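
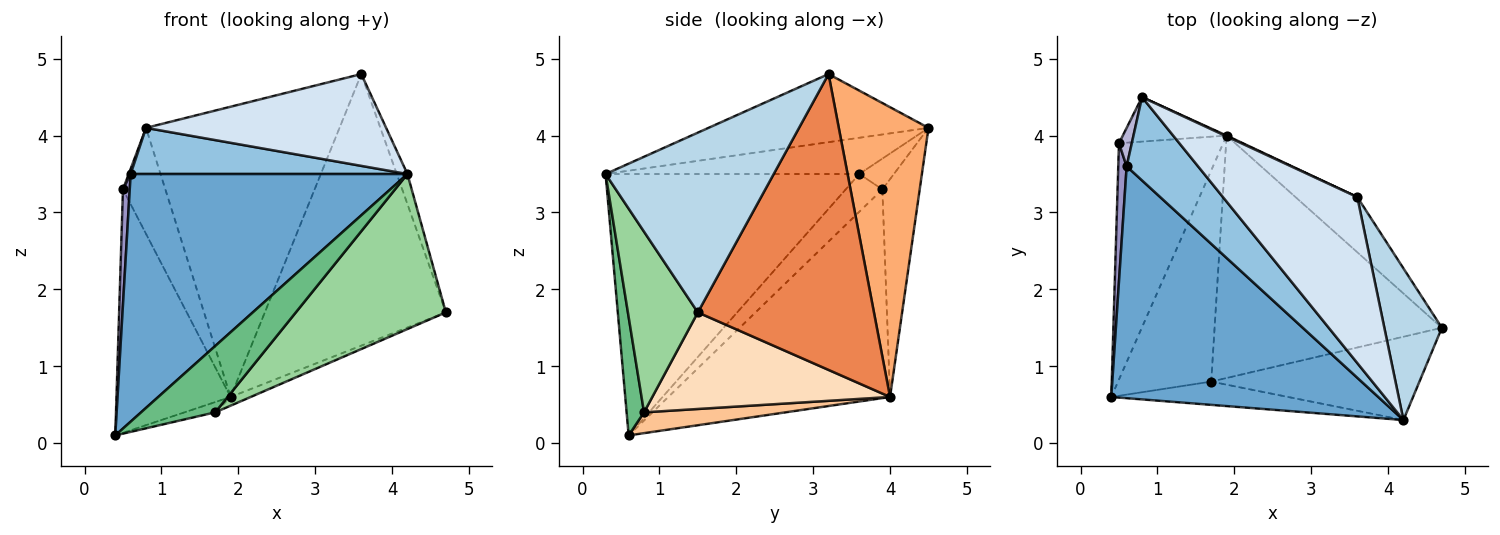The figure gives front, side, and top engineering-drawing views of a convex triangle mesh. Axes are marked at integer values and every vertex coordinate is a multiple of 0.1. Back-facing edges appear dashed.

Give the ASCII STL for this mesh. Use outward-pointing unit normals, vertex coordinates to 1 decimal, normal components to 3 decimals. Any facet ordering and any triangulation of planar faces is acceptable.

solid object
 facet normal -0.556 -0.607 0.568
  outer loop
   vertex 0.6 3.6 3.5
   vertex 0.4 0.6 0.1
   vertex 4.2 0.3 3.5
  endloop
 endfacet
 facet normal -0.406 -0.443 0.799
  outer loop
   vertex 0.6 3.6 3.5
   vertex 4.2 0.3 3.5
   vertex 0.8 4.5 4.1
  endloop
 endfacet
 facet normal 0.951 0.060 0.304
  outer loop
   vertex 3.6 3.2 4.8
   vertex 4.2 0.3 3.5
   vertex 4.7 1.5 1.7
  endloop
 endfacet
 facet normal -0.405 -0.442 0.800
  outer loop
   vertex 3.6 3.2 4.8
   vertex 0.8 4.5 4.1
   vertex 4.2 0.3 3.5
  endloop
 endfacet
 facet normal 0.690 0.709 -0.144
  outer loop
   vertex 3.6 3.2 4.8
   vertex 4.7 1.5 1.7
   vertex 1.9 4.0 0.6
  endloop
 endfacet
 facet normal 0.421 0.907 0.003
  outer loop
   vertex 3.6 3.2 4.8
   vertex 1.9 4.0 0.6
   vertex 0.8 4.5 4.1
  endloop
 endfacet
 facet normal 0.218 0.047 -0.975
  outer loop
   vertex 1.7 0.8 0.4
   vertex 0.4 0.6 0.1
   vertex 1.9 4.0 0.6
  endloop
 endfacet
 facet normal 0.391 0.033 -0.920
  outer loop
   vertex 1.7 0.8 0.4
   vertex 1.9 4.0 0.6
   vertex 4.7 1.5 1.7
  endloop
 endfacet
 facet normal 0.216 -0.921 -0.323
  outer loop
   vertex 1.7 0.8 0.4
   vertex 4.2 0.3 3.5
   vertex 0.4 0.6 0.1
  endloop
 endfacet
 facet normal 0.380 -0.815 -0.438
  outer loop
   vertex 1.7 0.8 0.4
   vertex 4.7 1.5 1.7
   vertex 4.2 0.3 3.5
  endloop
 endfacet
 facet normal -0.813 0.418 -0.406
  outer loop
   vertex 0.5 3.9 3.3
   vertex 1.9 4.0 0.6
   vertex 0.4 0.6 0.1
  endloop
 endfacet
 facet normal -0.630 0.716 -0.300
  outer loop
   vertex 0.5 3.9 3.3
   vertex 0.8 4.5 4.1
   vertex 1.9 4.0 0.6
  endloop
 endfacet
 facet normal -0.961 -0.178 0.213
  outer loop
   vertex 0.5 3.9 3.3
   vertex 0.4 0.6 0.1
   vertex 0.6 3.6 3.5
  endloop
 endfacet
 facet normal -0.922 -0.051 0.384
  outer loop
   vertex 0.5 3.9 3.3
   vertex 0.6 3.6 3.5
   vertex 0.8 4.5 4.1
  endloop
 endfacet
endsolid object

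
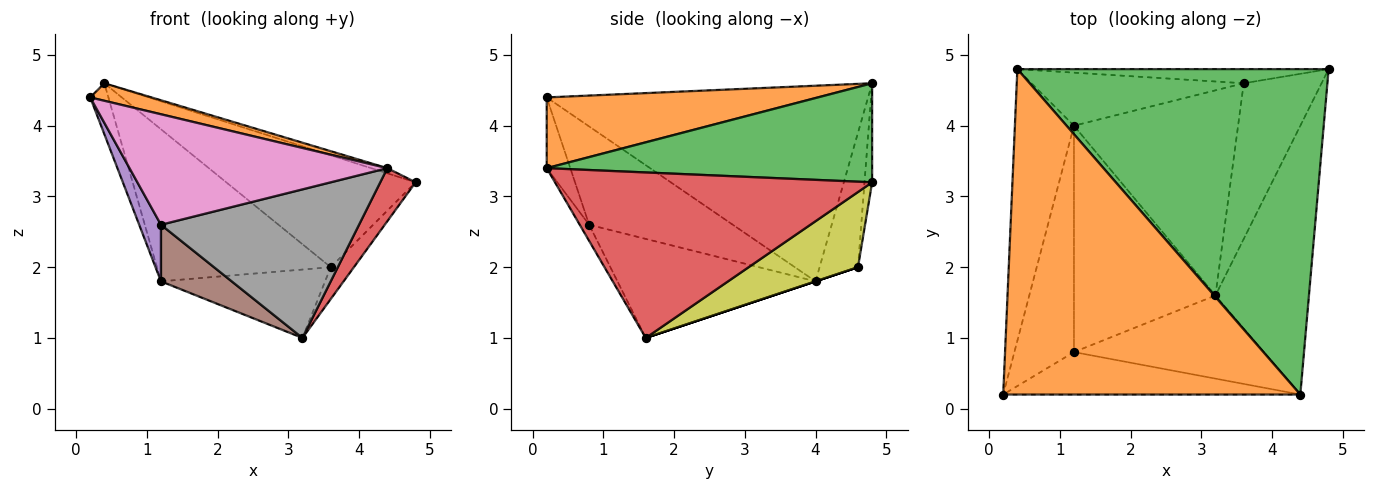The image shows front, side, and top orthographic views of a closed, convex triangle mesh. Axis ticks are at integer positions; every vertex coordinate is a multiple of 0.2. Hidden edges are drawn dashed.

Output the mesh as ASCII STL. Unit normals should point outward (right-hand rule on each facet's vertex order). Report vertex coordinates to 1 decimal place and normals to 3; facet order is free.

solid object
 facet normal -0.956 0.054 -0.289
  outer loop
   vertex 1.2 4.0 1.8
   vertex 0.2 0.2 4.4
   vertex 0.4 4.8 4.6
  endloop
 endfacet
 facet normal 0.231 -0.052 0.971
  outer loop
   vertex 4.4 0.2 3.4
   vertex 0.4 4.8 4.6
   vertex 0.2 0.2 4.4
  endloop
 endfacet
 facet normal 0.303 0.015 0.953
  outer loop
   vertex 4.4 0.2 3.4
   vertex 4.8 4.8 3.2
   vertex 0.4 4.8 4.6
  endloop
 endfacet
 facet normal 0.867 -0.097 -0.490
  outer loop
   vertex 4.4 0.2 3.4
   vertex 3.2 1.6 1.0
   vertex 4.8 4.8 3.2
  endloop
 endfacet
 facet normal -0.848 -0.129 -0.514
  outer loop
   vertex 1.2 0.8 2.6
   vertex 0.2 0.2 4.4
   vertex 1.2 4.0 1.8
  endloop
 endfacet
 facet normal -0.562 -0.201 -0.803
  outer loop
   vertex 1.2 0.8 2.6
   vertex 1.2 4.0 1.8
   vertex 3.2 1.6 1.0
  endloop
 endfacet
 facet normal -0.085 -0.930 -0.357
  outer loop
   vertex 1.2 0.8 2.6
   vertex 4.4 0.2 3.4
   vertex 0.2 0.2 4.4
  endloop
 endfacet
 facet normal -0.042 -0.872 -0.488
  outer loop
   vertex 1.2 0.8 2.6
   vertex 3.2 1.6 1.0
   vertex 4.4 0.2 3.4
  endloop
 endfacet
 facet normal 0.687 0.146 -0.712
  outer loop
   vertex 3.6 4.6 2.0
   vertex 4.8 4.8 3.2
   vertex 3.2 1.6 1.0
  endloop
 endfacet
 facet normal 0.000 0.316 -0.949
  outer loop
   vertex 3.6 4.6 2.0
   vertex 3.2 1.6 1.0
   vertex 1.2 4.0 1.8
  endloop
 endfacet
 facet normal -0.040 0.991 -0.125
  outer loop
   vertex 3.6 4.6 2.0
   vertex 0.4 4.8 4.6
   vertex 4.8 4.8 3.2
  endloop
 endfacet
 facet normal -0.204 0.924 -0.322
  outer loop
   vertex 3.6 4.6 2.0
   vertex 1.2 4.0 1.8
   vertex 0.4 4.8 4.6
  endloop
 endfacet
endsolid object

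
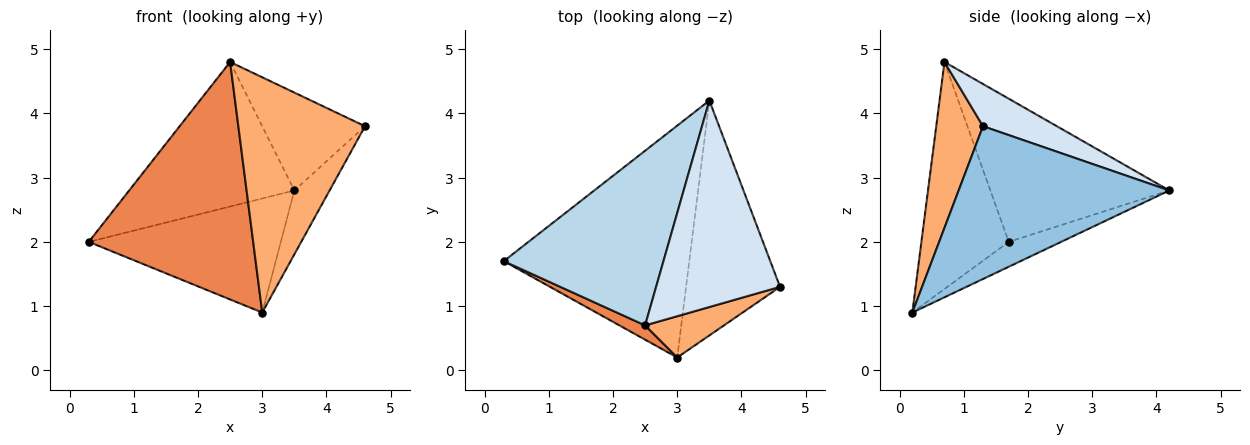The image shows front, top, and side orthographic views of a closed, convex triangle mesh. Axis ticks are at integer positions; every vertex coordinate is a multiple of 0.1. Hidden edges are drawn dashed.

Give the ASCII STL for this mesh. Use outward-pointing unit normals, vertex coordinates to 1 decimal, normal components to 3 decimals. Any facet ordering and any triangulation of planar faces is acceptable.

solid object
 facet normal -0.120 0.438 -0.891
  outer loop
   vertex 3.0 0.2 0.9
   vertex 0.3 1.7 2.0
   vertex 3.5 4.2 2.8
  endloop
 endfacet
 facet normal 0.843 0.141 -0.519
  outer loop
   vertex 3.0 0.2 0.9
   vertex 3.5 4.2 2.8
   vertex 4.6 1.3 3.8
  endloop
 endfacet
 facet normal -0.568 0.525 0.634
  outer loop
   vertex 2.5 0.7 4.8
   vertex 3.5 4.2 2.8
   vertex 0.3 1.7 2.0
  endloop
 endfacet
 facet normal 0.294 0.409 0.864
  outer loop
   vertex 2.5 0.7 4.8
   vertex 4.6 1.3 3.8
   vertex 3.5 4.2 2.8
  endloop
 endfacet
 facet normal -0.468 -0.882 0.053
  outer loop
   vertex 2.5 0.7 4.8
   vertex 0.3 1.7 2.0
   vertex 3.0 0.2 0.9
  endloop
 endfacet
 facet normal 0.342 -0.926 0.162
  outer loop
   vertex 2.5 0.7 4.8
   vertex 3.0 0.2 0.9
   vertex 4.6 1.3 3.8
  endloop
 endfacet
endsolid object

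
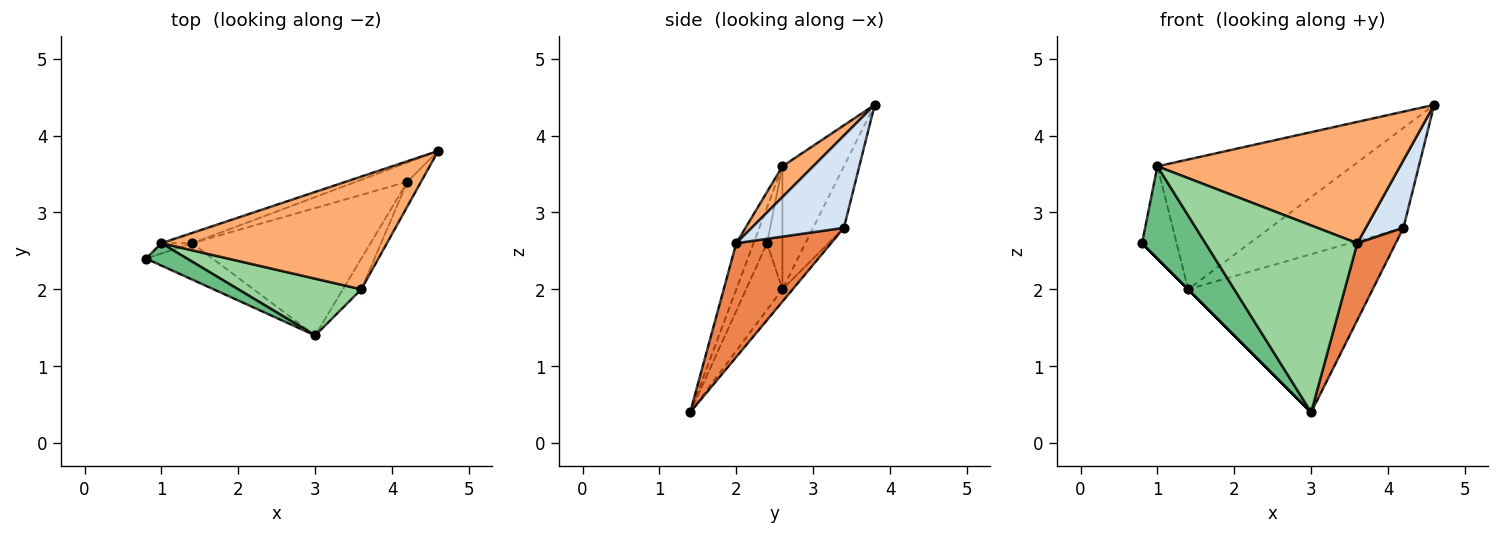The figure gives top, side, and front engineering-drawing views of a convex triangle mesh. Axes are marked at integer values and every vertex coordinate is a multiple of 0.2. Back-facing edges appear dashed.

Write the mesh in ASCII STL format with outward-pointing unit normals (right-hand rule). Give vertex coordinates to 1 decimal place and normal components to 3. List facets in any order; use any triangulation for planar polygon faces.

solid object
 facet normal -0.707 0.000 -0.707
  outer loop
   vertex 1.4 2.6 2.0
   vertex 3.0 1.4 0.4
   vertex 0.8 2.4 2.6
  endloop
 endfacet
 facet normal -0.221 0.958 -0.184
  outer loop
   vertex 4.2 3.4 2.8
   vertex 1.4 2.6 2.0
   vertex 4.6 3.8 4.4
  endloop
 endfacet
 facet normal -0.043 0.778 -0.627
  outer loop
   vertex 4.2 3.4 2.8
   vertex 3.0 1.4 0.4
   vertex 1.4 2.6 2.0
  endloop
 endfacet
 facet normal 0.917 -0.374 -0.136
  outer loop
   vertex 4.2 3.4 2.8
   vertex 4.6 3.8 4.4
   vertex 3.6 2.0 2.6
  endloop
 endfacet
 facet normal 0.916 -0.372 -0.149
  outer loop
   vertex 4.2 3.4 2.8
   vertex 3.6 2.0 2.6
   vertex 3.0 1.4 0.4
  endloop
 endfacet
 facet normal 0.092 -0.729 0.678
  outer loop
   vertex 1.0 2.6 3.6
   vertex 3.6 2.0 2.6
   vertex 4.6 3.8 4.4
  endloop
 endfacet
 facet normal -0.404 0.909 -0.101
  outer loop
   vertex 1.0 2.6 3.6
   vertex 1.4 2.6 2.0
   vertex 0.8 2.4 2.6
  endloop
 endfacet
 facet normal -0.300 0.951 -0.075
  outer loop
   vertex 1.0 2.6 3.6
   vertex 4.6 3.8 4.4
   vertex 1.4 2.6 2.0
  endloop
 endfacet
 facet normal -0.202 -0.952 0.231
  outer loop
   vertex 1.0 2.6 3.6
   vertex 0.8 2.4 2.6
   vertex 3.0 1.4 0.4
  endloop
 endfacet
 facet normal -0.108 -0.951 0.289
  outer loop
   vertex 1.0 2.6 3.6
   vertex 3.0 1.4 0.4
   vertex 3.6 2.0 2.6
  endloop
 endfacet
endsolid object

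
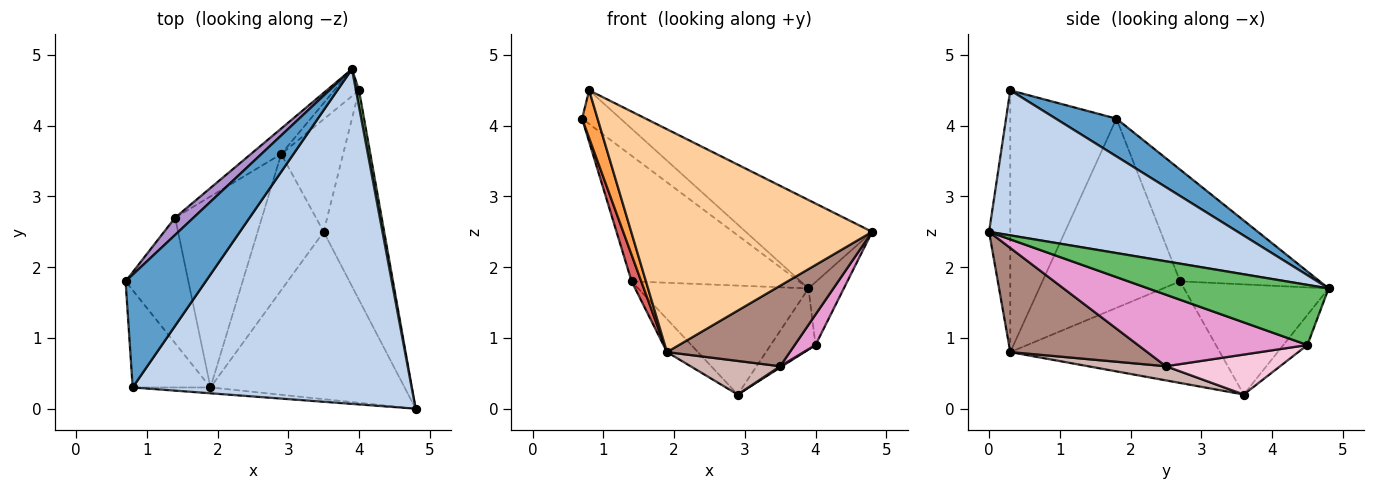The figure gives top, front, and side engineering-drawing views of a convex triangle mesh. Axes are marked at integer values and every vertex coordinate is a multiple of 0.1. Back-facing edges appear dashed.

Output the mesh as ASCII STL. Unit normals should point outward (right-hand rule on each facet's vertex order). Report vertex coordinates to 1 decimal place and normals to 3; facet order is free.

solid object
 facet normal 0.411 0.260 0.874
  outer loop
   vertex 0.8 0.3 4.5
   vertex 3.9 4.8 1.7
   vertex 0.7 1.8 4.1
  endloop
 endfacet
 facet normal 0.449 0.228 0.864
  outer loop
   vertex 0.8 0.3 4.5
   vertex 4.8 0.0 2.5
   vertex 3.9 4.8 1.7
  endloop
 endfacet
 facet normal -0.949 -0.139 -0.282
  outer loop
   vertex 0.8 0.3 4.5
   vertex 0.7 1.8 4.1
   vertex 1.9 0.3 0.8
  endloop
 endfacet
 facet normal -0.088 -0.996 -0.026
  outer loop
   vertex 0.8 0.3 4.5
   vertex 1.9 0.3 0.8
   vertex 4.8 0.0 2.5
  endloop
 endfacet
 facet normal 0.980 0.192 0.050
  outer loop
   vertex 4.0 4.5 0.9
   vertex 3.9 4.8 1.7
   vertex 4.8 0.0 2.5
  endloop
 endfacet
 facet normal -0.441 0.821 -0.363
  outer loop
   vertex 4.0 4.5 0.9
   vertex 2.9 3.6 0.2
   vertex 3.9 4.8 1.7
  endloop
 endfacet
 facet normal -0.947 -0.066 -0.314
  outer loop
   vertex 1.4 2.7 1.8
   vertex 1.9 0.3 0.8
   vertex 0.7 1.8 4.1
  endloop
 endfacet
 facet normal -0.756 0.112 -0.646
  outer loop
   vertex 1.4 2.7 1.8
   vertex 2.9 3.6 0.2
   vertex 1.9 0.3 0.8
  endloop
 endfacet
 facet normal -0.637 0.764 0.105
  outer loop
   vertex 1.4 2.7 1.8
   vertex 0.7 1.8 4.1
   vertex 3.9 4.8 1.7
  endloop
 endfacet
 facet normal -0.637 0.750 -0.175
  outer loop
   vertex 1.4 2.7 1.8
   vertex 3.9 4.8 1.7
   vertex 2.9 3.6 0.2
  endloop
 endfacet
 facet normal 0.435 -0.390 -0.811
  outer loop
   vertex 3.5 2.5 0.6
   vertex 4.8 0.0 2.5
   vertex 1.9 0.3 0.8
  endloop
 endfacet
 facet normal 0.204 -0.235 -0.951
  outer loop
   vertex 3.5 2.5 0.6
   vertex 1.9 0.3 0.8
   vertex 2.9 3.6 0.2
  endloop
 endfacet
 facet normal 0.760 -0.094 -0.643
  outer loop
   vertex 3.5 2.5 0.6
   vertex 4.0 4.5 0.9
   vertex 4.8 0.0 2.5
  endloop
 endfacet
 facet normal 0.542 -0.010 -0.840
  outer loop
   vertex 3.5 2.5 0.6
   vertex 2.9 3.6 0.2
   vertex 4.0 4.5 0.9
  endloop
 endfacet
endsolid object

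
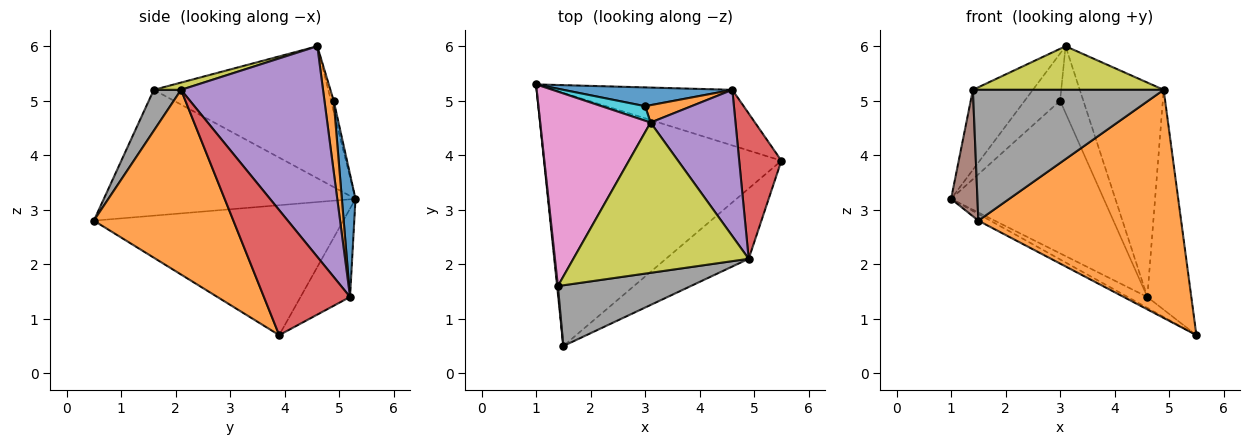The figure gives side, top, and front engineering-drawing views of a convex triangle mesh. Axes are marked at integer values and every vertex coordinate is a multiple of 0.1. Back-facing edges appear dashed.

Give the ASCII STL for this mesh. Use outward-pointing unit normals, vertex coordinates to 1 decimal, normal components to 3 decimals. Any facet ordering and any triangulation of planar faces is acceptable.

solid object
 facet normal -0.480 0.023 -0.877
  outer loop
   vertex 1.5 0.5 2.8
   vertex 1.0 5.3 3.2
   vertex 5.5 3.9 0.7
  endloop
 endfacet
 facet normal 0.549 -0.798 -0.246
  outer loop
   vertex 4.9 2.1 5.2
   vertex 1.5 0.5 2.8
   vertex 5.5 3.9 0.7
  endloop
 endfacet
 facet normal -0.437 0.173 -0.883
  outer loop
   vertex 4.6 5.2 1.4
   vertex 5.5 3.9 0.7
   vertex 1.0 5.3 3.2
  endloop
 endfacet
 facet normal 0.853 0.435 0.288
  outer loop
   vertex 4.6 5.2 1.4
   vertex 4.9 2.1 5.2
   vertex 5.5 3.9 0.7
  endloop
 endfacet
 facet normal 0.813 0.481 0.328
  outer loop
   vertex 4.6 5.2 1.4
   vertex 3.1 4.6 6.0
   vertex 4.9 2.1 5.2
  endloop
 endfacet
 facet normal -0.995 -0.104 0.006
  outer loop
   vertex 1.4 1.6 5.2
   vertex 1.0 5.3 3.2
   vertex 1.5 0.5 2.8
  endloop
 endfacet
 facet normal -0.742 0.255 0.620
  outer loop
   vertex 1.4 1.6 5.2
   vertex 3.1 4.6 6.0
   vertex 1.0 5.3 3.2
  endloop
 endfacet
 facet normal 0.128 -0.899 0.418
  outer loop
   vertex 1.4 1.6 5.2
   vertex 1.5 0.5 2.8
   vertex 4.9 2.1 5.2
  endloop
 endfacet
 facet normal 0.040 -0.278 0.960
  outer loop
   vertex 1.4 1.6 5.2
   vertex 4.9 2.1 5.2
   vertex 3.1 4.6 6.0
  endloop
 endfacet
 facet normal -0.073 0.953 0.293
  outer loop
   vertex 3.0 4.9 5.0
   vertex 1.0 5.3 3.2
   vertex 3.1 4.6 6.0
  endloop
 endfacet
 facet normal 0.088 0.989 0.122
  outer loop
   vertex 3.0 4.9 5.0
   vertex 4.6 5.2 1.4
   vertex 1.0 5.3 3.2
  endloop
 endfacet
 facet normal 0.359 0.903 0.235
  outer loop
   vertex 3.0 4.9 5.0
   vertex 3.1 4.6 6.0
   vertex 4.6 5.2 1.4
  endloop
 endfacet
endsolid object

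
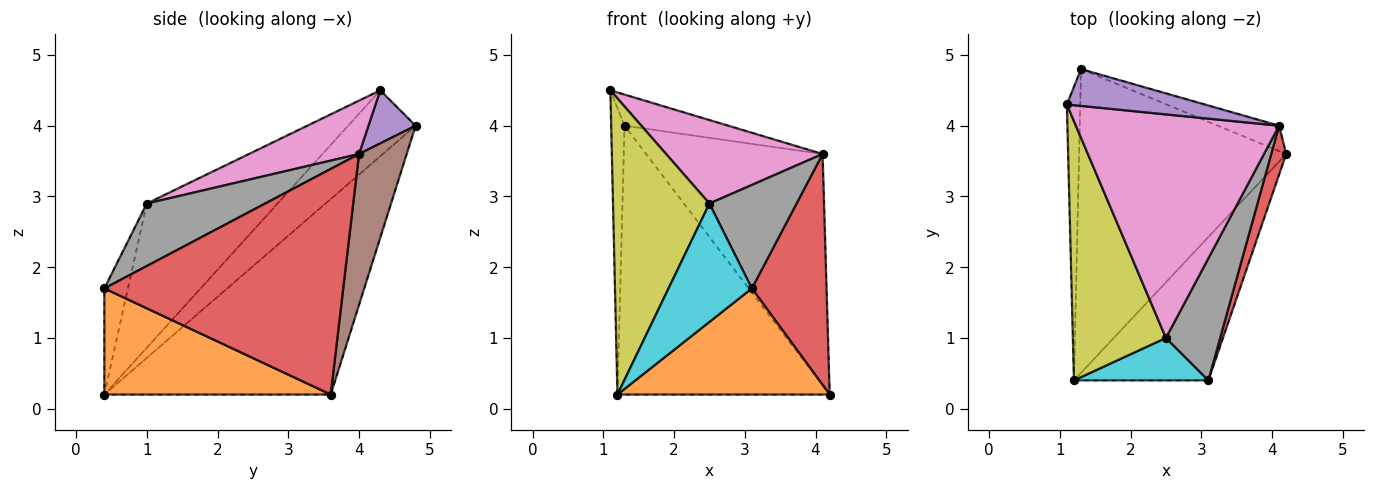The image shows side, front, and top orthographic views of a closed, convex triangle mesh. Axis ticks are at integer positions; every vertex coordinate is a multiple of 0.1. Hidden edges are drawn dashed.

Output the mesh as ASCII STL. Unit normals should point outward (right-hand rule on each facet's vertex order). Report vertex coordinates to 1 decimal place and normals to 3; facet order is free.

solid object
 facet normal -0.962 0.190 -0.195
  outer loop
   vertex 1.2 0.4 0.2
   vertex 1.1 4.3 4.5
   vertex 1.3 4.8 4.0
  endloop
 endfacet
 facet normal 0.536 -0.502 -0.679
  outer loop
   vertex 1.2 0.4 0.2
   vertex 4.2 3.6 0.2
   vertex 3.1 0.4 1.7
  endloop
 endfacet
 facet normal -0.577 0.541 -0.611
  outer loop
   vertex 1.2 0.4 0.2
   vertex 1.3 4.8 4.0
   vertex 4.2 3.6 0.2
  endloop
 endfacet
 facet normal 0.953 -0.298 0.063
  outer loop
   vertex 4.1 4.0 3.6
   vertex 3.1 0.4 1.7
   vertex 4.2 3.6 0.2
  endloop
 endfacet
 facet normal 0.282 0.620 0.732
  outer loop
   vertex 4.1 4.0 3.6
   vertex 1.3 4.8 4.0
   vertex 1.1 4.3 4.5
  endloop
 endfacet
 facet normal 0.259 0.960 -0.105
  outer loop
   vertex 4.1 4.0 3.6
   vertex 4.2 3.6 0.2
   vertex 1.3 4.8 4.0
  endloop
 endfacet
 facet normal 0.239 -0.340 0.910
  outer loop
   vertex 2.5 1.0 2.9
   vertex 4.1 4.0 3.6
   vertex 1.1 4.3 4.5
  endloop
 endfacet
 facet normal 0.660 -0.486 0.573
  outer loop
   vertex 2.5 1.0 2.9
   vertex 3.1 0.4 1.7
   vertex 4.1 4.0 3.6
  endloop
 endfacet
 facet normal -0.714 -0.527 0.461
  outer loop
   vertex 2.5 1.0 2.9
   vertex 1.1 4.3 4.5
   vertex 1.2 0.4 0.2
  endloop
 endfacet
 facet normal -0.257 -0.910 0.326
  outer loop
   vertex 2.5 1.0 2.9
   vertex 1.2 0.4 0.2
   vertex 3.1 0.4 1.7
  endloop
 endfacet
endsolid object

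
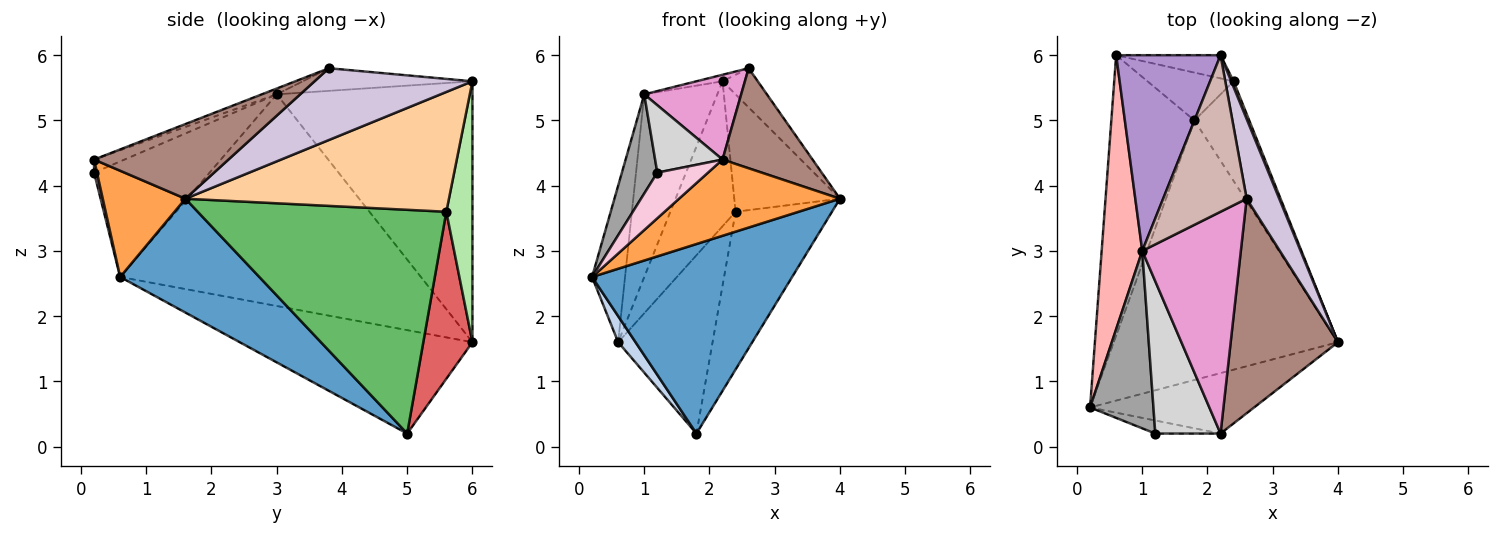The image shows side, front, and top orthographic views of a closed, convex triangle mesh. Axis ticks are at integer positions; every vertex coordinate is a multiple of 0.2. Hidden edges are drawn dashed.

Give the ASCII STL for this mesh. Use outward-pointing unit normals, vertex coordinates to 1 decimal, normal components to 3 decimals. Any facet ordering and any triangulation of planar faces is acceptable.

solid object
 facet normal 0.380 -0.546 -0.747
  outer loop
   vertex 1.8 5.0 0.2
   vertex 4.0 1.6 3.8
   vertex 0.2 0.6 2.6
  endloop
 endfacet
 facet normal -0.778 -0.058 -0.625
  outer loop
   vertex 0.6 6.0 1.6
   vertex 1.8 5.0 0.2
   vertex 0.2 0.6 2.6
  endloop
 endfacet
 facet normal 0.373 -0.727 -0.576
  outer loop
   vertex 2.2 0.2 4.4
   vertex 0.2 0.6 2.6
   vertex 4.0 1.6 3.8
  endloop
 endfacet
 facet normal 0.928 0.372 0.018
  outer loop
   vertex 2.4 5.6 3.6
   vertex 2.2 6.0 5.6
   vertex 4.0 1.6 3.8
  endloop
 endfacet
 facet normal 0.909 0.352 -0.223
  outer loop
   vertex 2.4 5.6 3.6
   vertex 4.0 1.6 3.8
   vertex 1.8 5.0 0.2
  endloop
 endfacet
 facet normal 0.367 0.918 -0.147
  outer loop
   vertex 2.4 5.6 3.6
   vertex 0.6 6.0 1.6
   vertex 2.2 6.0 5.6
  endloop
 endfacet
 facet normal 0.449 0.863 -0.232
  outer loop
   vertex 2.4 5.6 3.6
   vertex 1.8 5.0 0.2
   vertex 0.6 6.0 1.6
  endloop
 endfacet
 facet normal -0.976 0.107 0.187
  outer loop
   vertex 1.0 3.0 5.4
   vertex 0.6 6.0 1.6
   vertex 0.2 0.6 2.6
  endloop
 endfacet
 facet normal -0.877 0.328 0.351
  outer loop
   vertex 1.0 3.0 5.4
   vertex 2.2 6.0 5.6
   vertex 0.6 6.0 1.6
  endloop
 endfacet
 facet normal 0.892 0.199 0.406
  outer loop
   vertex 2.6 3.8 5.8
   vertex 4.0 1.6 3.8
   vertex 2.2 6.0 5.6
  endloop
 endfacet
 facet normal 0.533 -0.357 0.767
  outer loop
   vertex 2.6 3.8 5.8
   vertex 2.2 0.2 4.4
   vertex 4.0 1.6 3.8
  endloop
 endfacet
 facet normal -0.261 0.040 0.964
  outer loop
   vertex 2.6 3.8 5.8
   vertex 2.2 6.0 5.6
   vertex 1.0 3.0 5.4
  endloop
 endfacet
 facet normal -0.055 -0.357 0.933
  outer loop
   vertex 2.6 3.8 5.8
   vertex 1.0 3.0 5.4
   vertex 2.2 0.2 4.4
  endloop
 endfacet
 facet normal 0.055 -0.960 -0.274
  outer loop
   vertex 1.2 0.2 4.2
   vertex 0.2 0.6 2.6
   vertex 2.2 0.2 4.4
  endloop
 endfacet
 facet normal -0.847 -0.259 0.464
  outer loop
   vertex 1.2 0.2 4.2
   vertex 1.0 3.0 5.4
   vertex 0.2 0.6 2.6
  endloop
 endfacet
 facet normal -0.180 -0.398 0.899
  outer loop
   vertex 1.2 0.2 4.2
   vertex 2.2 0.2 4.4
   vertex 1.0 3.0 5.4
  endloop
 endfacet
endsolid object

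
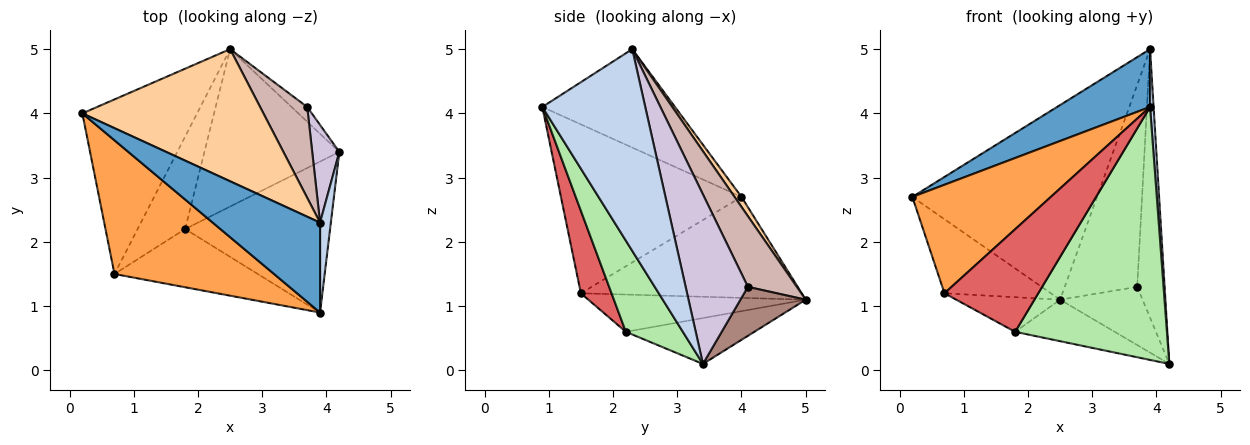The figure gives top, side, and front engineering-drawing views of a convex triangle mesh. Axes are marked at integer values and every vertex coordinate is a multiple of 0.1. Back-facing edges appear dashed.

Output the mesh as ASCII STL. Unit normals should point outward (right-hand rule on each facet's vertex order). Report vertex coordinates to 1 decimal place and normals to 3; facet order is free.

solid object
 facet normal -0.611 -0.428 0.666
  outer loop
   vertex 3.9 2.3 5.0
   vertex 0.2 4.0 2.7
   vertex 3.9 0.9 4.1
  endloop
 endfacet
 facet normal 0.998 -0.034 0.053
  outer loop
   vertex 3.9 2.3 5.0
   vertex 3.9 0.9 4.1
   vertex 4.2 3.4 0.1
  endloop
 endfacet
 facet normal -0.635 -0.487 0.600
  outer loop
   vertex 0.7 1.5 1.2
   vertex 3.9 0.9 4.1
   vertex 0.2 4.0 2.7
  endloop
 endfacet
 facet normal 0.031 0.827 0.561
  outer loop
   vertex 2.5 5.0 1.1
   vertex 0.2 4.0 2.7
   vertex 3.9 2.3 5.0
  endloop
 endfacet
 facet normal -0.630 0.303 -0.715
  outer loop
   vertex 2.5 5.0 1.1
   vertex 0.7 1.5 1.2
   vertex 0.2 4.0 2.7
  endloop
 endfacet
 facet normal 0.307 -0.817 -0.488
  outer loop
   vertex 1.8 2.2 0.6
   vertex 4.2 3.4 0.1
   vertex 3.9 0.9 4.1
  endloop
 endfacet
 facet normal 0.273 -0.837 -0.475
  outer loop
   vertex 1.8 2.2 0.6
   vertex 3.9 0.9 4.1
   vertex 0.7 1.5 1.2
  endloop
 endfacet
 facet normal -0.312 0.242 -0.919
  outer loop
   vertex 1.8 2.2 0.6
   vertex 2.5 5.0 1.1
   vertex 4.2 3.4 0.1
  endloop
 endfacet
 facet normal -0.592 0.283 -0.755
  outer loop
   vertex 1.8 2.2 0.6
   vertex 0.7 1.5 1.2
   vertex 2.5 5.0 1.1
  endloop
 endfacet
 facet normal 0.906 0.398 0.145
  outer loop
   vertex 3.7 4.1 1.3
   vertex 3.9 2.3 5.0
   vertex 4.2 3.4 0.1
  endloop
 endfacet
 facet normal 0.609 0.769 -0.195
  outer loop
   vertex 3.7 4.1 1.3
   vertex 4.2 3.4 0.1
   vertex 2.5 5.0 1.1
  endloop
 endfacet
 facet normal 0.524 0.777 0.349
  outer loop
   vertex 3.7 4.1 1.3
   vertex 2.5 5.0 1.1
   vertex 3.9 2.3 5.0
  endloop
 endfacet
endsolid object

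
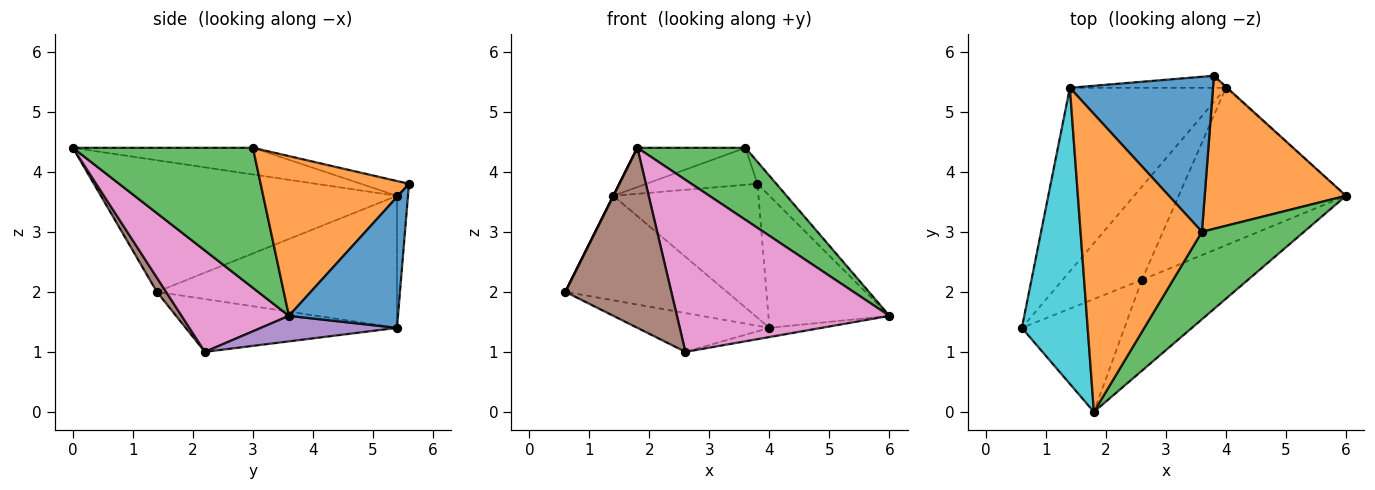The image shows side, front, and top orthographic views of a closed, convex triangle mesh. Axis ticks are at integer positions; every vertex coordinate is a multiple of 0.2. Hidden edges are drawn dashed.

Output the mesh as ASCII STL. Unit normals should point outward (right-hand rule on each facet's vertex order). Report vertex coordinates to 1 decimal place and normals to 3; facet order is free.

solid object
 facet normal 0.669 0.743 -0.006
  outer loop
   vertex 4.0 5.4 1.4
   vertex 3.8 5.6 3.8
   vertex 6.0 3.6 1.6
  endloop
 endfacet
 facet normal 0.746 0.095 0.659
  outer loop
   vertex 3.6 3.0 4.4
   vertex 6.0 3.6 1.6
   vertex 3.8 5.6 3.8
  endloop
 endfacet
 facet normal 0.727 -0.436 0.530
  outer loop
   vertex 3.6 3.0 4.4
   vertex 1.8 0.0 4.4
   vertex 6.0 3.6 1.6
  endloop
 endfacet
 facet normal -0.524 0.328 -0.786
  outer loop
   vertex 2.6 2.2 1.0
   vertex 0.6 1.4 2.0
   vertex 4.0 5.4 1.4
  endloop
 endfacet
 facet normal 0.150 0.058 -0.987
  outer loop
   vertex 2.6 2.2 1.0
   vertex 4.0 5.4 1.4
   vertex 6.0 3.6 1.6
  endloop
 endfacet
 facet normal 0.073 -0.845 -0.530
  outer loop
   vertex 2.6 2.2 1.0
   vertex 1.8 0.0 4.4
   vertex 0.6 1.4 2.0
  endloop
 endfacet
 facet normal 0.408 -0.807 -0.426
  outer loop
   vertex 2.6 2.2 1.0
   vertex 6.0 3.6 1.6
   vertex 1.8 0.0 4.4
  endloop
 endfacet
 facet normal -0.592 0.399 -0.700
  outer loop
   vertex 1.4 5.4 3.6
   vertex 4.0 5.4 1.4
   vertex 0.6 1.4 2.0
  endloop
 endfacet
 facet normal -0.075 0.993 -0.089
  outer loop
   vertex 1.4 5.4 3.6
   vertex 3.8 5.6 3.8
   vertex 4.0 5.4 1.4
  endloop
 endfacet
 facet normal -0.894 0.000 0.447
  outer loop
   vertex 1.4 5.4 3.6
   vertex 0.6 1.4 2.0
   vertex 1.8 0.0 4.4
  endloop
 endfacet
 facet normal -0.100 0.231 0.968
  outer loop
   vertex 1.4 5.4 3.6
   vertex 3.6 3.0 4.4
   vertex 3.8 5.6 3.8
  endloop
 endfacet
 facet normal -0.213 0.128 0.969
  outer loop
   vertex 1.4 5.4 3.6
   vertex 1.8 0.0 4.4
   vertex 3.6 3.0 4.4
  endloop
 endfacet
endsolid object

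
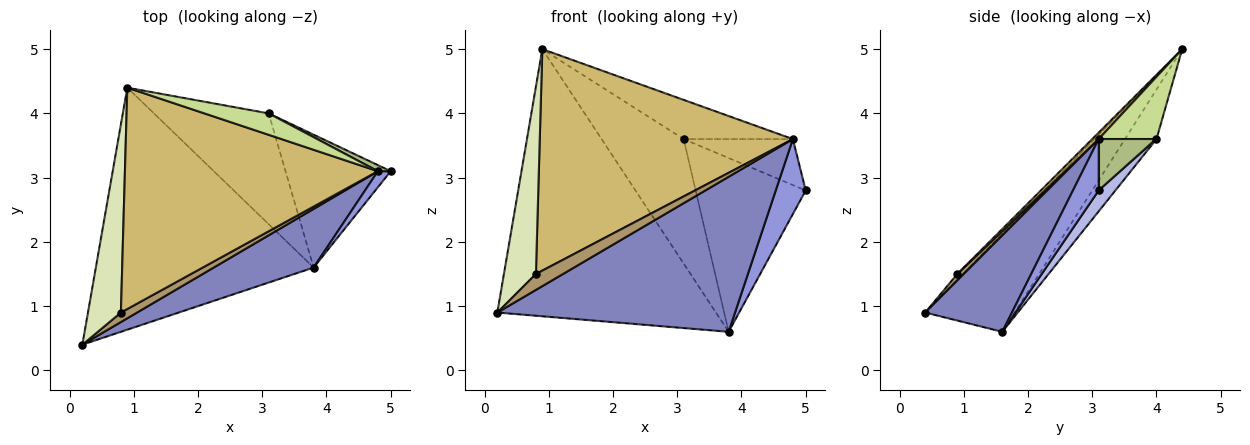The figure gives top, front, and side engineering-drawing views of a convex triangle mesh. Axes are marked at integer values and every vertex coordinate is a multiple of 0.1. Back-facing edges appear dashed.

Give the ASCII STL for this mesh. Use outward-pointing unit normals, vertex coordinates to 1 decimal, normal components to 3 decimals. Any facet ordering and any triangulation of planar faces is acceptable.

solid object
 facet normal -0.290 0.709 -0.642
  outer loop
   vertex 3.8 1.6 0.6
   vertex 0.2 0.4 0.9
   vertex 0.9 4.4 5.0
  endloop
 endfacet
 facet normal 0.323 -0.885 0.335
  outer loop
   vertex 4.8 3.1 3.6
   vertex 0.2 0.4 0.9
   vertex 3.8 1.6 0.6
  endloop
 endfacet
 facet normal 0.642 -0.749 0.161
  outer loop
   vertex 4.8 3.1 3.6
   vertex 3.8 1.6 0.6
   vertex 5.0 3.1 2.8
  endloop
 endfacet
 facet normal 0.120 0.789 -0.603
  outer loop
   vertex 3.1 4.0 3.6
   vertex 5.0 3.1 2.8
   vertex 3.8 1.6 0.6
  endloop
 endfacet
 facet normal -0.276 0.718 -0.639
  outer loop
   vertex 3.1 4.0 3.6
   vertex 3.8 1.6 0.6
   vertex 0.9 4.4 5.0
  endloop
 endfacet
 facet normal 0.465 0.878 0.116
  outer loop
   vertex 3.1 4.0 3.6
   vertex 4.8 3.1 3.6
   vertex 5.0 3.1 2.8
  endloop
 endfacet
 facet normal 0.421 0.796 0.435
  outer loop
   vertex 3.1 4.0 3.6
   vertex 0.9 4.4 5.0
   vertex 4.8 3.1 3.6
  endloop
 endfacet
 facet normal -0.120 -0.700 0.704
  outer loop
   vertex 0.8 0.9 1.5
   vertex 0.9 4.4 5.0
   vertex 0.2 0.4 0.9
  endloop
 endfacet
 facet normal 0.199 -0.842 0.502
  outer loop
   vertex 0.8 0.9 1.5
   vertex 0.2 0.4 0.9
   vertex 4.8 3.1 3.6
  endloop
 endfacet
 facet normal 0.018 -0.707 0.707
  outer loop
   vertex 0.8 0.9 1.5
   vertex 4.8 3.1 3.6
   vertex 0.9 4.4 5.0
  endloop
 endfacet
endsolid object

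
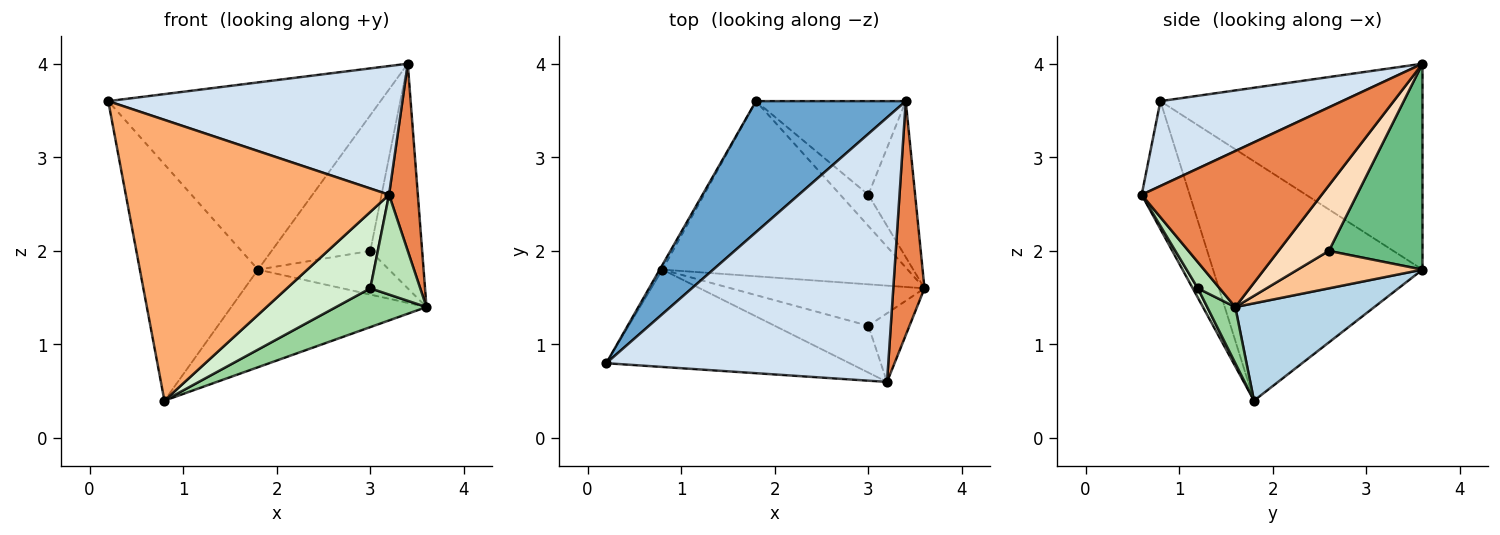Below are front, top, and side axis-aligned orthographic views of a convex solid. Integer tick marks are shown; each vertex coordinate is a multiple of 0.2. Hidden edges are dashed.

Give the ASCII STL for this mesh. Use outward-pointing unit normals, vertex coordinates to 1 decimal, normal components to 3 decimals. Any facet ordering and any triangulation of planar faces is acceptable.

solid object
 facet normal -0.619 0.643 0.450
  outer loop
   vertex 3.4 3.6 4.0
   vertex 1.8 3.6 1.8
   vertex 0.2 0.8 3.6
  endloop
 endfacet
 facet normal -0.871 0.491 -0.010
  outer loop
   vertex 0.8 1.8 0.4
   vertex 0.2 0.8 3.6
   vertex 1.8 3.6 1.8
  endloop
 endfacet
 facet normal 0.328 0.460 -0.825
  outer loop
   vertex 0.8 1.8 0.4
   vertex 1.8 3.6 1.8
   vertex 3.6 1.6 1.4
  endloop
 endfacet
 facet normal 0.261 -0.422 0.868
  outer loop
   vertex 3.2 0.6 2.6
   vertex 3.4 3.6 4.0
   vertex 0.2 0.8 3.6
  endloop
 endfacet
 facet normal 0.969 -0.155 0.194
  outer loop
   vertex 3.2 0.6 2.6
   vertex 3.6 1.6 1.4
   vertex 3.4 3.6 4.0
  endloop
 endfacet
 facet normal -0.170 -0.931 -0.323
  outer loop
   vertex 3.2 0.6 2.6
   vertex 0.2 0.8 3.6
   vertex 0.8 1.8 0.4
  endloop
 endfacet
 facet normal 0.613 0.643 -0.459
  outer loop
   vertex 3.0 2.6 2.0
   vertex 3.6 1.6 1.4
   vertex 1.8 3.6 1.8
  endloop
 endfacet
 facet normal 0.624 0.642 -0.446
  outer loop
   vertex 3.0 2.6 2.0
   vertex 3.4 3.6 4.0
   vertex 3.6 1.6 1.4
  endloop
 endfacet
 facet normal 0.615 0.649 -0.448
  outer loop
   vertex 3.0 2.6 2.0
   vertex 1.8 3.6 1.8
   vertex 3.4 3.6 4.0
  endloop
 endfacet
 facet normal 0.207 -0.668 -0.714
  outer loop
   vertex 3.0 1.2 1.6
   vertex 0.8 1.8 0.4
   vertex 3.6 1.6 1.4
  endloop
 endfacet
 facet normal 0.339 -0.775 -0.533
  outer loop
   vertex 3.0 1.2 1.6
   vertex 3.6 1.6 1.4
   vertex 3.2 0.6 2.6
  endloop
 endfacet
 facet normal 0.052 -0.852 -0.521
  outer loop
   vertex 3.0 1.2 1.6
   vertex 3.2 0.6 2.6
   vertex 0.8 1.8 0.4
  endloop
 endfacet
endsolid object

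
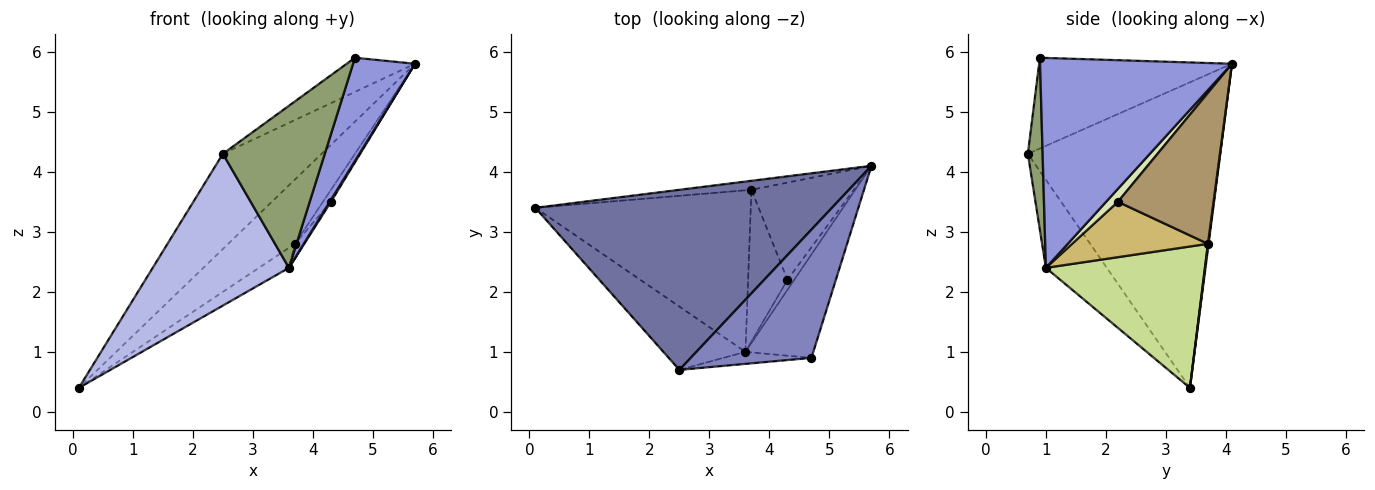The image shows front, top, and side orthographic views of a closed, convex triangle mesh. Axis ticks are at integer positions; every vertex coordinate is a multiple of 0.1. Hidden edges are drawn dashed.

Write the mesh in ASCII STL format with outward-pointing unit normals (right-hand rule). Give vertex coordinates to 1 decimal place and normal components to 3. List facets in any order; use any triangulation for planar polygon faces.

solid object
 facet normal -0.673 0.345 0.654
  outer loop
   vertex 2.5 0.7 4.3
   vertex 5.7 4.1 5.8
   vertex 0.1 3.4 0.4
  endloop
 endfacet
 facet normal -0.588 0.208 0.782
  outer loop
   vertex 2.5 0.7 4.3
   vertex 4.7 0.9 5.9
   vertex 5.7 4.1 5.8
  endloop
 endfacet
 facet normal 0.910 -0.293 -0.294
  outer loop
   vertex 3.6 1.0 2.4
   vertex 5.7 4.1 5.8
   vertex 4.7 0.9 5.9
  endloop
 endfacet
 facet normal -0.382 -0.853 -0.356
  outer loop
   vertex 3.6 1.0 2.4
   vertex 2.5 0.7 4.3
   vertex 0.1 3.4 0.4
  endloop
 endfacet
 facet normal 0.143 -0.987 -0.073
  outer loop
   vertex 3.6 1.0 2.4
   vertex 4.7 0.9 5.9
   vertex 2.5 0.7 4.3
  endloop
 endfacet
 facet normal 0.010 0.990 -0.139
  outer loop
   vertex 3.7 3.7 2.8
   vertex 0.1 3.4 0.4
   vertex 5.7 4.1 5.8
  endloop
 endfacet
 facet normal 0.546 0.103 -0.832
  outer loop
   vertex 3.7 3.7 2.8
   vertex 3.6 1.0 2.4
   vertex 0.1 3.4 0.4
  endloop
 endfacet
 facet normal 0.883 -0.092 -0.461
  outer loop
   vertex 4.3 2.2 3.5
   vertex 5.7 4.1 5.8
   vertex 3.6 1.0 2.4
  endloop
 endfacet
 facet normal 0.826 0.069 -0.560
  outer loop
   vertex 4.3 2.2 3.5
   vertex 3.7 3.7 2.8
   vertex 5.7 4.1 5.8
  endloop
 endfacet
 facet normal 0.814 0.056 -0.578
  outer loop
   vertex 4.3 2.2 3.5
   vertex 3.6 1.0 2.4
   vertex 3.7 3.7 2.8
  endloop
 endfacet
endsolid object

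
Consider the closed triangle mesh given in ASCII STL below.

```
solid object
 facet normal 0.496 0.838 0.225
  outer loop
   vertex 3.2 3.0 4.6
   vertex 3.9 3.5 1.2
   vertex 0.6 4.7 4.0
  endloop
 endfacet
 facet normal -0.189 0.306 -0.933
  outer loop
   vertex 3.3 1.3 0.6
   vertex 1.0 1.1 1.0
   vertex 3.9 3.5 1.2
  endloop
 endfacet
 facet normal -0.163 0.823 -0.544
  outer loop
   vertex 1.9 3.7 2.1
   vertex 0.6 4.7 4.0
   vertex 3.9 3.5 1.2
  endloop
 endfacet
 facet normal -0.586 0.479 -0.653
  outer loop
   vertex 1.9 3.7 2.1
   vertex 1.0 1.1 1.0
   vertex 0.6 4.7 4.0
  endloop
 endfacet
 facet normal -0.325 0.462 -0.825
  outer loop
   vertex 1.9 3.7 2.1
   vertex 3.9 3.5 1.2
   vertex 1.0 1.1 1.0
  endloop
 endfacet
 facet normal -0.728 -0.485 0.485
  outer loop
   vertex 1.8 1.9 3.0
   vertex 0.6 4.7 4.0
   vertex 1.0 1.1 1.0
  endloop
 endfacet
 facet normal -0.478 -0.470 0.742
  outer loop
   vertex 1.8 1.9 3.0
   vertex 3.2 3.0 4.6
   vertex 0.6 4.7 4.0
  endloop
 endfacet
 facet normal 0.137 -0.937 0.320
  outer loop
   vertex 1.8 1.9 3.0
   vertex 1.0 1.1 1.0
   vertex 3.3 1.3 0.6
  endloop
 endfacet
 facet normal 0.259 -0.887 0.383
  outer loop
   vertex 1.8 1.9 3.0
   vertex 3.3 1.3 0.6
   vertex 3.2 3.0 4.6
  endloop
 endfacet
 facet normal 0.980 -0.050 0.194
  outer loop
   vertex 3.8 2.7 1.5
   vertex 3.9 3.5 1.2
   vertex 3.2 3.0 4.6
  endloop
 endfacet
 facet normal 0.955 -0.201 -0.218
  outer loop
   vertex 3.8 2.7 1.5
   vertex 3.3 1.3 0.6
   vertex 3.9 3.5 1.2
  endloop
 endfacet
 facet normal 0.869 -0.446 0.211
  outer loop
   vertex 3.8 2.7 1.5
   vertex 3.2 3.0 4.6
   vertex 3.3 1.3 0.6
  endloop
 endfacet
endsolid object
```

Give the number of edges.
18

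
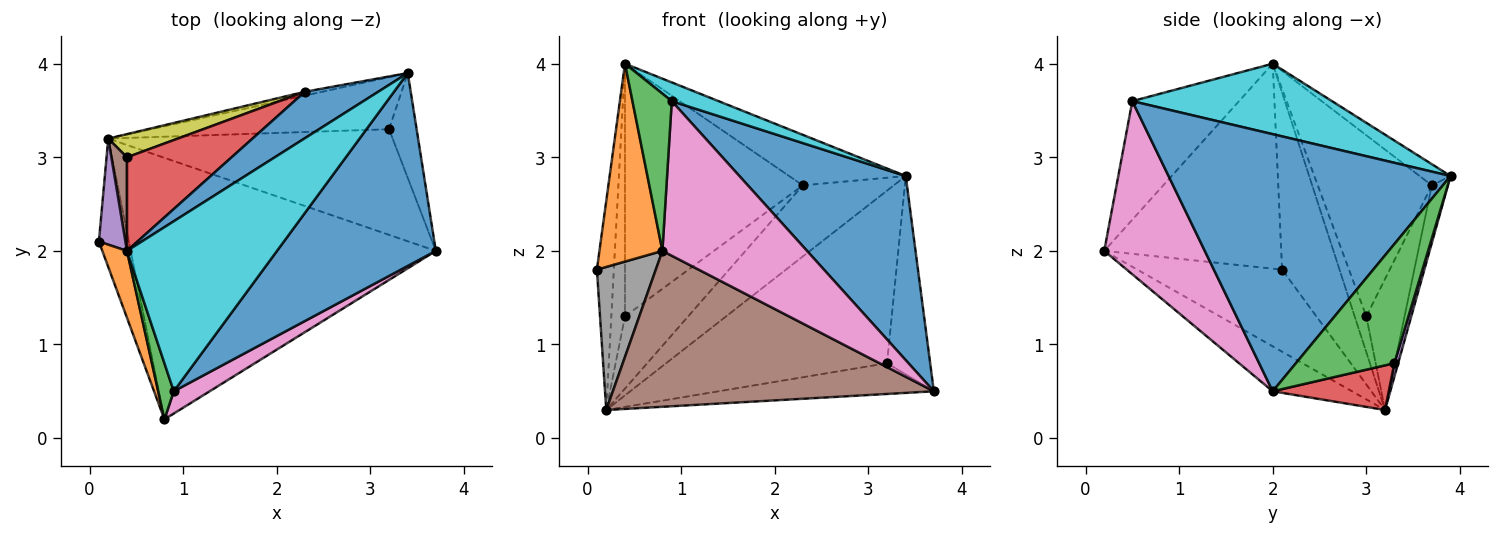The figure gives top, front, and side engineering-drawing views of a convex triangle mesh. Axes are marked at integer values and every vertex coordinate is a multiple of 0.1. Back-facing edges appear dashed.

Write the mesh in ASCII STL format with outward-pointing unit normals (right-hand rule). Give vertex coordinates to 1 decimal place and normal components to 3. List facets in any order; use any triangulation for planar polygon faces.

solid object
 facet normal 0.760 -0.449 0.470
  outer loop
   vertex 0.9 0.5 3.6
   vertex 3.7 2.0 0.5
   vertex 3.4 3.9 2.8
  endloop
 endfacet
 facet normal -0.174 0.983 -0.053
  outer loop
   vertex 2.3 3.7 2.7
   vertex 3.4 3.9 2.8
   vertex 0.2 3.2 0.3
  endloop
 endfacet
 facet normal 0.896 0.392 -0.207
  outer loop
   vertex 3.2 3.3 0.8
   vertex 3.4 3.9 2.8
   vertex 3.7 2.0 0.5
  endloop
 endfacet
 facet normal 0.149 0.276 -0.949
  outer loop
   vertex 3.2 3.3 0.8
   vertex 3.7 2.0 0.5
   vertex 0.2 3.2 0.3
  endloop
 endfacet
 facet normal 0.016 0.957 -0.289
  outer loop
   vertex 3.2 3.3 0.8
   vertex 0.2 3.2 0.3
   vertex 3.4 3.9 2.8
  endloop
 endfacet
 facet normal -0.125 -0.508 -0.852
  outer loop
   vertex 0.8 0.2 2.0
   vertex 0.2 3.2 0.3
   vertex 3.7 2.0 0.5
  endloop
 endfacet
 facet normal 0.567 -0.815 0.117
  outer loop
   vertex 0.8 0.2 2.0
   vertex 3.7 2.0 0.5
   vertex 0.9 0.5 3.6
  endloop
 endfacet
 facet normal -0.877 -0.357 -0.320
  outer loop
   vertex 0.8 0.2 2.0
   vertex 0.1 2.1 1.8
   vertex 0.2 3.2 0.3
  endloop
 endfacet
 facet normal -0.499 0.825 0.265
  outer loop
   vertex 0.4 3.0 1.3
   vertex 2.3 3.7 2.7
   vertex 0.2 3.2 0.3
  endloop
 endfacet
 facet normal 0.423 -0.099 0.901
  outer loop
   vertex 0.4 2.0 4.0
   vertex 0.9 0.5 3.6
   vertex 3.4 3.9 2.8
  endloop
 endfacet
 facet normal -0.192 0.722 0.664
  outer loop
   vertex 0.4 2.0 4.0
   vertex 3.4 3.9 2.8
   vertex 2.3 3.7 2.7
  endloop
 endfacet
 facet normal -0.936 -0.333 0.113
  outer loop
   vertex 0.4 2.0 4.0
   vertex 0.1 2.1 1.8
   vertex 0.8 0.2 2.0
  endloop
 endfacet
 facet normal -0.931 -0.343 0.123
  outer loop
   vertex 0.4 2.0 4.0
   vertex 0.8 0.2 2.0
   vertex 0.9 0.5 3.6
  endloop
 endfacet
 facet normal -0.515 0.804 0.298
  outer loop
   vertex 0.4 2.0 4.0
   vertex 2.3 3.7 2.7
   vertex 0.4 3.0 1.3
  endloop
 endfacet
 facet normal -0.949 0.280 0.142
  outer loop
   vertex 0.4 2.0 4.0
   vertex 0.2 3.2 0.3
   vertex 0.1 2.1 1.8
  endloop
 endfacet
 facet normal -0.624 0.733 0.271
  outer loop
   vertex 0.4 2.0 4.0
   vertex 0.4 3.0 1.3
   vertex 0.2 3.2 0.3
  endloop
 endfacet
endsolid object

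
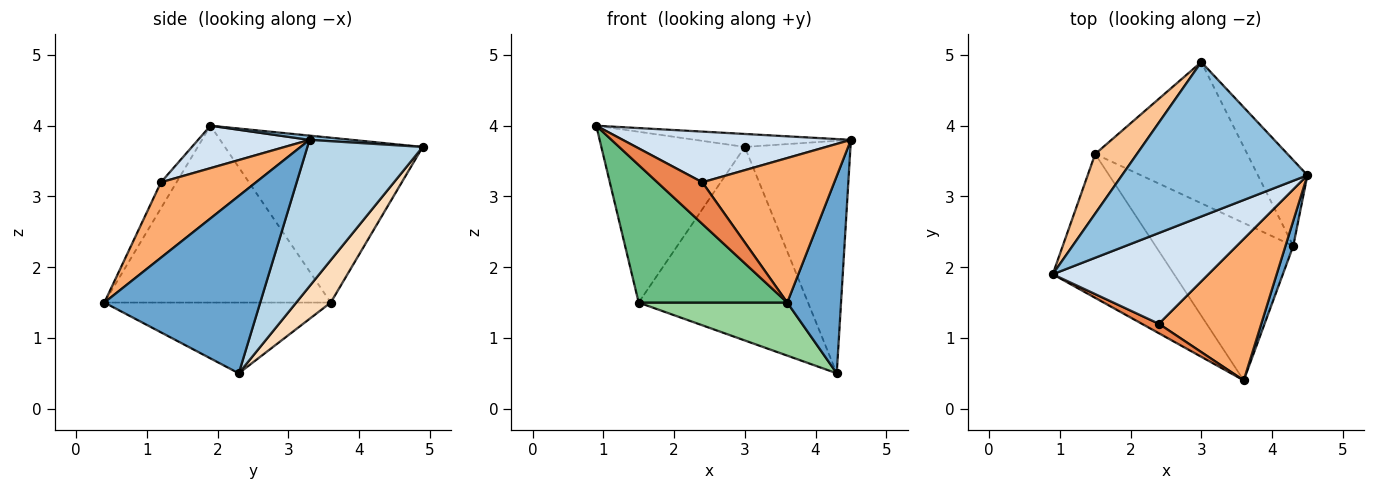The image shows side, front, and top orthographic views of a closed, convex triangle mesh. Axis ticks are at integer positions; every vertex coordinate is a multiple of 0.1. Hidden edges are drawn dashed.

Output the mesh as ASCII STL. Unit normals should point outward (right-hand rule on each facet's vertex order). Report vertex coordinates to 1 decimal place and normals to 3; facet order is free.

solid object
 facet normal 0.944 -0.326 0.042
  outer loop
   vertex 4.3 2.3 0.5
   vertex 4.5 3.3 3.8
   vertex 3.6 0.4 1.5
  endloop
 endfacet
 facet normal 0.023 0.084 0.996
  outer loop
   vertex 3.0 4.9 3.7
   vertex 0.9 1.9 4.0
   vertex 4.5 3.3 3.8
  endloop
 endfacet
 facet normal 0.715 0.656 -0.242
  outer loop
   vertex 3.0 4.9 3.7
   vertex 4.5 3.3 3.8
   vertex 4.3 2.3 0.5
  endloop
 endfacet
 facet normal 0.232 -0.474 0.849
  outer loop
   vertex 2.4 1.2 3.2
   vertex 4.5 3.3 3.8
   vertex 0.9 1.9 4.0
  endloop
 endfacet
 facet normal -0.320 -0.924 0.209
  outer loop
   vertex 2.4 1.2 3.2
   vertex 0.9 1.9 4.0
   vertex 3.6 0.4 1.5
  endloop
 endfacet
 facet normal 0.458 -0.635 0.622
  outer loop
   vertex 2.4 1.2 3.2
   vertex 3.6 0.4 1.5
   vertex 4.5 3.3 3.8
  endloop
 endfacet
 facet normal -0.793 0.575 0.201
  outer loop
   vertex 1.5 3.6 1.5
   vertex 0.9 1.9 4.0
   vertex 3.0 4.9 3.7
  endloop
 endfacet
 facet normal 0.162 0.797 -0.582
  outer loop
   vertex 1.5 3.6 1.5
   vertex 3.0 4.9 3.7
   vertex 4.3 2.3 0.5
  endloop
 endfacet
 facet normal -0.725 -0.476 -0.498
  outer loop
   vertex 1.5 3.6 1.5
   vertex 3.6 0.4 1.5
   vertex 0.9 1.9 4.0
  endloop
 endfacet
 facet normal -0.438 -0.287 -0.852
  outer loop
   vertex 1.5 3.6 1.5
   vertex 4.3 2.3 0.5
   vertex 3.6 0.4 1.5
  endloop
 endfacet
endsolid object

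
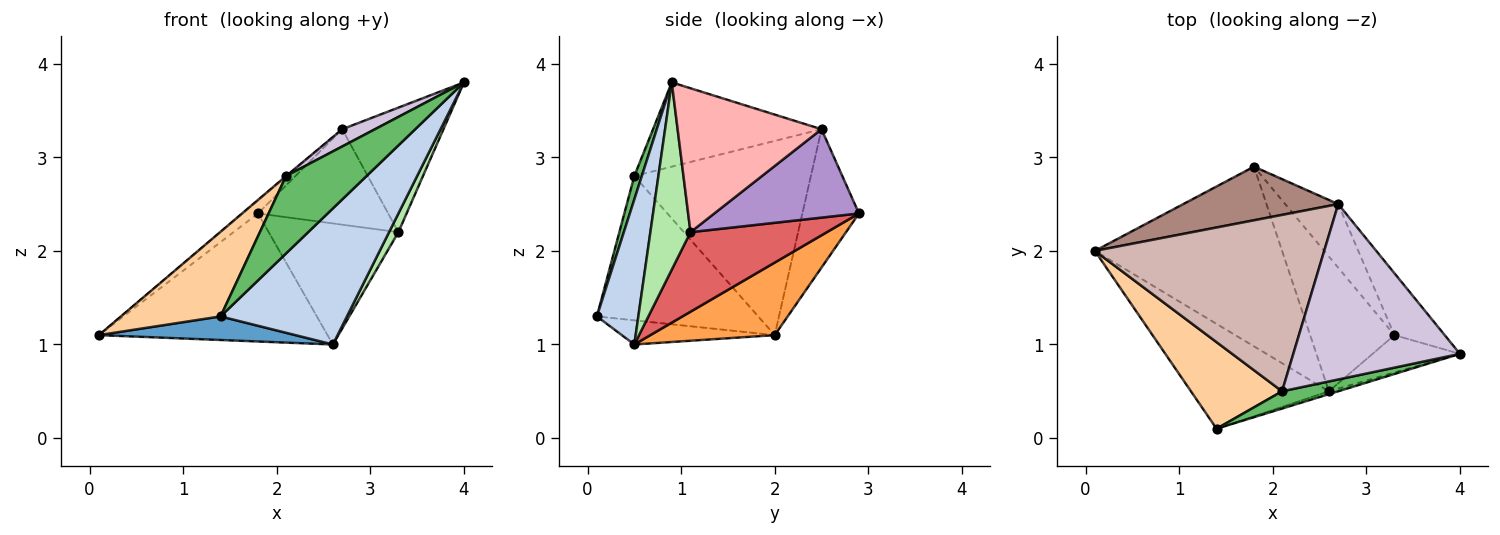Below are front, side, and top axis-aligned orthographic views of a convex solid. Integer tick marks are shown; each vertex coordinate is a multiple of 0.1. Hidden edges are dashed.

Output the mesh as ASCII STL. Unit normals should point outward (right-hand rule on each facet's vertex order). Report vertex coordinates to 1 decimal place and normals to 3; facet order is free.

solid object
 facet normal -0.168 -0.216 -0.962
  outer loop
   vertex 2.6 0.5 1.0
   vertex 1.4 0.1 1.3
   vertex 0.1 2.0 1.1
  endloop
 endfacet
 facet normal 0.312 -0.950 -0.020
  outer loop
   vertex 2.6 0.5 1.0
   vertex 4.0 0.9 3.8
   vertex 1.4 0.1 1.3
  endloop
 endfacet
 facet normal 0.301 0.553 -0.777
  outer loop
   vertex 1.8 2.9 2.4
   vertex 2.6 0.5 1.0
   vertex 0.1 2.0 1.1
  endloop
 endfacet
 facet normal -0.749 -0.463 0.473
  outer loop
   vertex 2.1 0.5 2.8
   vertex 0.1 2.0 1.1
   vertex 1.4 0.1 1.3
  endloop
 endfacet
 facet normal 0.090 -0.972 0.217
  outer loop
   vertex 2.1 0.5 2.8
   vertex 1.4 0.1 1.3
   vertex 4.0 0.9 3.8
  endloop
 endfacet
 facet normal 0.887 -0.207 -0.414
  outer loop
   vertex 3.3 1.1 2.2
   vertex 4.0 0.9 3.8
   vertex 2.6 0.5 1.0
  endloop
 endfacet
 facet normal 0.575 0.547 -0.609
  outer loop
   vertex 3.3 1.1 2.2
   vertex 2.6 0.5 1.0
   vertex 1.8 2.9 2.4
  endloop
 endfacet
 facet normal 0.786 0.553 -0.275
  outer loop
   vertex 2.7 2.5 3.3
   vertex 4.0 0.9 3.8
   vertex 3.3 1.1 2.2
  endloop
 endfacet
 facet normal 0.679 0.611 -0.407
  outer loop
   vertex 2.7 2.5 3.3
   vertex 3.3 1.1 2.2
   vertex 1.8 2.9 2.4
  endloop
 endfacet
 facet normal -0.449 -0.087 0.889
  outer loop
   vertex 2.7 2.5 3.3
   vertex 2.1 0.5 2.8
   vertex 4.0 0.9 3.8
  endloop
 endfacet
 facet normal -0.655 0.177 0.734
  outer loop
   vertex 2.7 2.5 3.3
   vertex 1.8 2.9 2.4
   vertex 0.1 2.0 1.1
  endloop
 endfacet
 facet normal -0.646 0.003 0.763
  outer loop
   vertex 2.7 2.5 3.3
   vertex 0.1 2.0 1.1
   vertex 2.1 0.5 2.8
  endloop
 endfacet
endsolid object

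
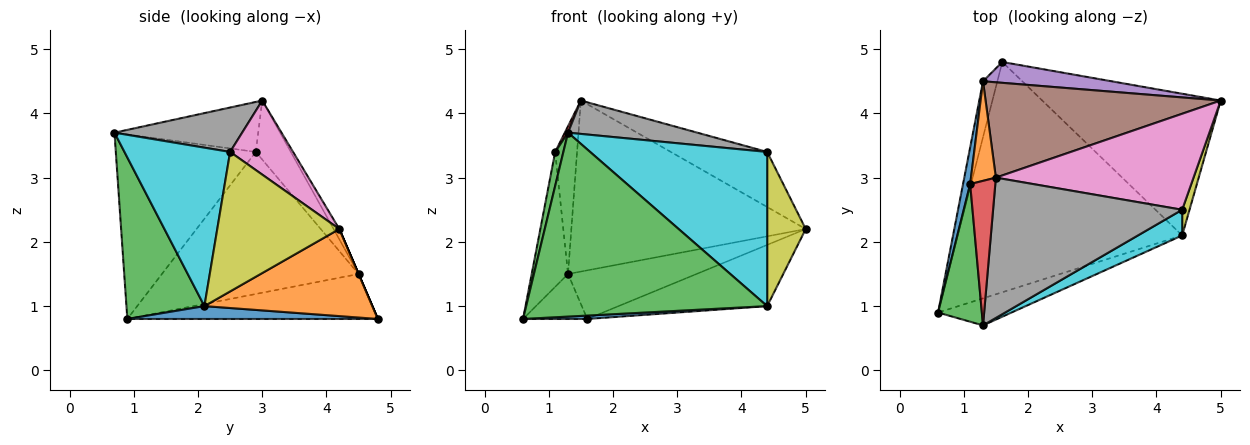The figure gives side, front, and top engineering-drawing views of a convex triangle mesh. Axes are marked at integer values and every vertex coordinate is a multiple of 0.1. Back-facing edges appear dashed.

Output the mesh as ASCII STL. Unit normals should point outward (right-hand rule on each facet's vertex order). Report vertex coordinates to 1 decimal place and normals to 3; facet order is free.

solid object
 facet normal 0.057 -0.015 -0.998
  outer loop
   vertex 4.4 2.1 1.0
   vertex 0.6 0.9 0.8
   vertex 1.6 4.8 0.8
  endloop
 endfacet
 facet normal 0.409 0.362 -0.838
  outer loop
   vertex 4.4 2.1 1.0
   vertex 1.6 4.8 0.8
   vertex 5.0 4.2 2.2
  endloop
 endfacet
 facet normal 0.305 -0.942 -0.139
  outer loop
   vertex 4.4 2.1 1.0
   vertex 1.3 0.7 3.7
   vertex 0.6 0.9 0.8
  endloop
 endfacet
 facet normal -0.926 0.237 -0.295
  outer loop
   vertex 1.3 4.5 1.5
   vertex 1.6 4.8 0.8
   vertex 0.6 0.9 0.8
  endloop
 endfacet
 facet normal 0.000 0.919 0.394
  outer loop
   vertex 1.3 4.5 1.5
   vertex 5.0 4.2 2.2
   vertex 1.6 4.8 0.8
  endloop
 endfacet
 facet normal -0.021 0.873 0.487
  outer loop
   vertex 1.3 4.5 1.5
   vertex 1.5 3.0 4.2
   vertex 5.0 4.2 2.2
  endloop
 endfacet
 facet normal 0.309 0.473 0.825
  outer loop
   vertex 4.4 2.5 3.4
   vertex 5.0 4.2 2.2
   vertex 1.5 3.0 4.2
  endloop
 endfacet
 facet normal 0.223 -0.226 0.948
  outer loop
   vertex 4.4 2.5 3.4
   vertex 1.5 3.0 4.2
   vertex 1.3 0.7 3.7
  endloop
 endfacet
 facet normal 0.952 -0.301 0.050
  outer loop
   vertex 4.4 2.5 3.4
   vertex 4.4 2.1 1.0
   vertex 5.0 4.2 2.2
  endloop
 endfacet
 facet normal 0.507 -0.850 0.142
  outer loop
   vertex 4.4 2.5 3.4
   vertex 1.3 0.7 3.7
   vertex 4.4 2.1 1.0
  endloop
 endfacet
 facet normal -0.982 0.181 0.049
  outer loop
   vertex 1.1 2.9 3.4
   vertex 1.3 4.5 1.5
   vertex 0.6 0.9 0.8
  endloop
 endfacet
 facet normal -0.798 0.500 0.337
  outer loop
   vertex 1.1 2.9 3.4
   vertex 1.5 3.0 4.2
   vertex 1.3 4.5 1.5
  endloop
 endfacet
 facet normal -0.971 -0.057 0.231
  outer loop
   vertex 1.1 2.9 3.4
   vertex 0.6 0.9 0.8
   vertex 1.3 0.7 3.7
  endloop
 endfacet
 facet normal -0.893 -0.020 0.449
  outer loop
   vertex 1.1 2.9 3.4
   vertex 1.3 0.7 3.7
   vertex 1.5 3.0 4.2
  endloop
 endfacet
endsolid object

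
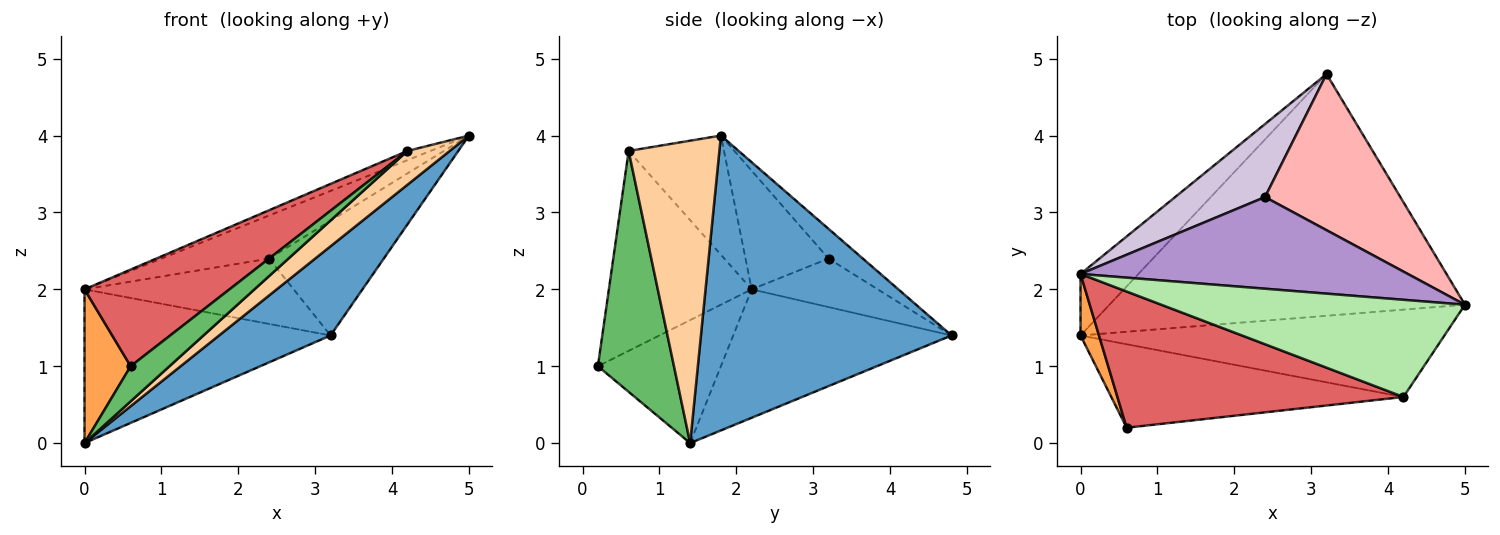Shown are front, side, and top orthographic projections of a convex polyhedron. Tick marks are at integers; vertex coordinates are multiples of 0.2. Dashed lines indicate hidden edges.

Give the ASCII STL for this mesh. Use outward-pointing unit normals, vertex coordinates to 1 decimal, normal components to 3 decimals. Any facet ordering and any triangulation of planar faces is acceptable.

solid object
 facet normal 0.614 -0.273 -0.740
  outer loop
   vertex 3.2 4.8 1.4
   vertex 5.0 1.8 4.0
   vertex 0.0 1.4 0.0
  endloop
 endfacet
 facet normal -0.636 0.717 -0.287
  outer loop
   vertex 0.0 2.2 2.0
   vertex 3.2 4.8 1.4
   vertex 0.0 1.4 0.0
  endloop
 endfacet
 facet normal -0.927 -0.348 0.139
  outer loop
   vertex 0.0 2.2 2.0
   vertex 0.0 1.4 0.0
   vertex 0.6 0.2 1.0
  endloop
 endfacet
 facet normal 0.613 -0.285 -0.737
  outer loop
   vertex 4.2 0.6 3.8
   vertex 0.0 1.4 0.0
   vertex 5.0 1.8 4.0
  endloop
 endfacet
 facet normal 0.605 -0.309 -0.734
  outer loop
   vertex 4.2 0.6 3.8
   vertex 0.6 0.2 1.0
   vertex 0.0 1.4 0.0
  endloop
 endfacet
 facet normal -0.364 0.088 0.927
  outer loop
   vertex 4.2 0.6 3.8
   vertex 5.0 1.8 4.0
   vertex 0.0 2.2 2.0
  endloop
 endfacet
 facet normal -0.495 -0.503 0.709
  outer loop
   vertex 4.2 0.6 3.8
   vertex 0.0 2.2 2.0
   vertex 0.6 0.2 1.0
  endloop
 endfacet
 facet normal -0.174 0.583 0.793
  outer loop
   vertex 2.4 3.2 2.4
   vertex 5.0 1.8 4.0
   vertex 3.2 4.8 1.4
  endloop
 endfacet
 facet normal -0.312 0.404 0.860
  outer loop
   vertex 2.4 3.2 2.4
   vertex 0.0 2.2 2.0
   vertex 5.0 1.8 4.0
  endloop
 endfacet
 facet normal -0.373 0.619 0.691
  outer loop
   vertex 2.4 3.2 2.4
   vertex 3.2 4.8 1.4
   vertex 0.0 2.2 2.0
  endloop
 endfacet
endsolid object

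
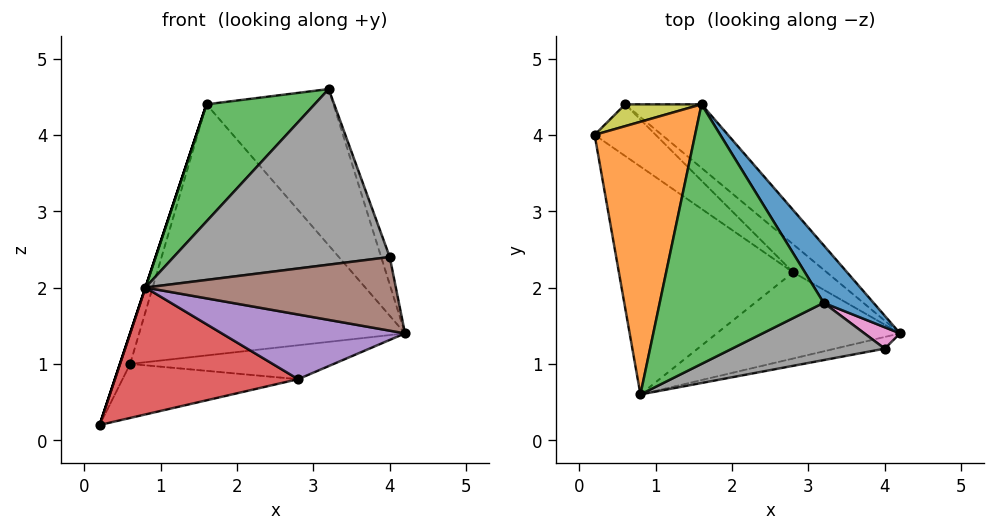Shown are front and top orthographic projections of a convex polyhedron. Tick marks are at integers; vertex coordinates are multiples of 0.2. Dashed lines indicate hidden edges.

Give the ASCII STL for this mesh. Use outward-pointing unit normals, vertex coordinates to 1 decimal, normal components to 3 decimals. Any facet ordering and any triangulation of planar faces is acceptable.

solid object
 facet normal 0.829 0.525 0.193
  outer loop
   vertex 1.6 4.4 4.4
   vertex 3.2 1.8 4.6
   vertex 4.2 1.4 1.4
  endloop
 endfacet
 facet normal -0.949 0.000 0.316
  outer loop
   vertex 1.6 4.4 4.4
   vertex 0.2 4.0 0.2
   vertex 0.8 0.6 2.0
  endloop
 endfacet
 facet normal -0.616 -0.324 0.718
  outer loop
   vertex 1.6 4.4 4.4
   vertex 0.8 0.6 2.0
   vertex 3.2 1.8 4.6
  endloop
 endfacet
 facet normal -0.134 -0.482 -0.866
  outer loop
   vertex 2.8 2.2 0.8
   vertex 0.8 0.6 2.0
   vertex 0.2 4.0 0.2
  endloop
 endfacet
 facet normal 0.000 -0.600 -0.800
  outer loop
   vertex 2.8 2.2 0.8
   vertex 4.2 1.4 1.4
   vertex 0.8 0.6 2.0
  endloop
 endfacet
 facet normal 0.201 -0.968 -0.153
  outer loop
   vertex 4.0 1.2 2.4
   vertex 0.8 0.6 2.0
   vertex 4.2 1.4 1.4
  endloop
 endfacet
 facet normal 0.916 0.317 0.247
  outer loop
   vertex 4.0 1.2 2.4
   vertex 4.2 1.4 1.4
   vertex 3.2 1.8 4.6
  endloop
 endfacet
 facet normal 0.138 -0.942 0.307
  outer loop
   vertex 4.0 1.2 2.4
   vertex 3.2 1.8 4.6
   vertex 0.8 0.6 2.0
  endloop
 endfacet
 facet normal -0.892 0.367 0.262
  outer loop
   vertex 0.6 4.4 1.0
   vertex 0.2 4.0 0.2
   vertex 1.6 4.4 4.4
  endloop
 endfacet
 facet normal 0.641 0.744 -0.189
  outer loop
   vertex 0.6 4.4 1.0
   vertex 1.6 4.4 4.4
   vertex 4.2 1.4 1.4
  endloop
 endfacet
 facet normal 0.551 0.603 -0.577
  outer loop
   vertex 0.6 4.4 1.0
   vertex 2.8 2.2 0.8
   vertex 0.2 4.0 0.2
  endloop
 endfacet
 facet normal 0.581 0.628 -0.518
  outer loop
   vertex 0.6 4.4 1.0
   vertex 4.2 1.4 1.4
   vertex 2.8 2.2 0.8
  endloop
 endfacet
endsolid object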